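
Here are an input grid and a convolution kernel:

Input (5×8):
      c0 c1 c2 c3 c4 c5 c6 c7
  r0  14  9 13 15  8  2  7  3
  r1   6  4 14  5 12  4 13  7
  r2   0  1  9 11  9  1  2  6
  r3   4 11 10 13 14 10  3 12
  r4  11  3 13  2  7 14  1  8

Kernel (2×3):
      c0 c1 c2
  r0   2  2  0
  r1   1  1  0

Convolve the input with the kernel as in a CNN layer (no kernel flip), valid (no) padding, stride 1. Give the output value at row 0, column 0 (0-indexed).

The receptive field on the input at this output position is [14 9 13 / 6 4 14]. Elementwise product with the kernel and sum: 14·2 + 9·2 + 6·1 + 4·1.

56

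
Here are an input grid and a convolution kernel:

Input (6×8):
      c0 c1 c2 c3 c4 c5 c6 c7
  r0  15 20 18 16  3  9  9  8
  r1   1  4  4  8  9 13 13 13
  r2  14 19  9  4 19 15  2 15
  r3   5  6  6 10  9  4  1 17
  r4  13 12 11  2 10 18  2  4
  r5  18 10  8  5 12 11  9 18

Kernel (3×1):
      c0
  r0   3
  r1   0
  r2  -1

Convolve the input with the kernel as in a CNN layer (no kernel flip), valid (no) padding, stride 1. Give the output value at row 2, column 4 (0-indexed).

The receptive field on the input at this output position is [19 / 9 / 10]. Elementwise product with the kernel and sum: 19·3 + 10·-1.

47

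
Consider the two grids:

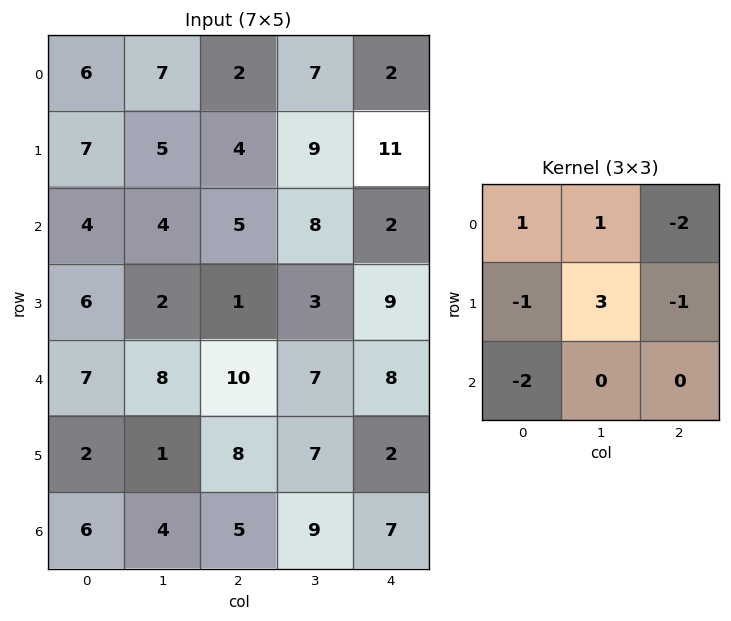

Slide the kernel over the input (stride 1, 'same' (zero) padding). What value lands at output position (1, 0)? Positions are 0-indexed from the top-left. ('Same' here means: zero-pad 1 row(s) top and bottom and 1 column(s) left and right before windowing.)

8

The receptive field on the zero-padded input at this output position is [0 6 7 / 0 7 5 / 0 4 4]. Elementwise product with the kernel and sum: 0·1 + 6·1 + 7·-2 + 0·-1 + 7·3 + 5·-1 + 0·-2.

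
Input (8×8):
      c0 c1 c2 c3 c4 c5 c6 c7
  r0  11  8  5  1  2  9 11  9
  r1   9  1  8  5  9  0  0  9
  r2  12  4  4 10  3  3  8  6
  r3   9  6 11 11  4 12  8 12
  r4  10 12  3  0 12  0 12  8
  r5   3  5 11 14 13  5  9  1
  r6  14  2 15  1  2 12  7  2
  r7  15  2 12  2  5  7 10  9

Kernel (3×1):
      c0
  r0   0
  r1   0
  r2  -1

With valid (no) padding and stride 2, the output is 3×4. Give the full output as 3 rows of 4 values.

Output[0,0]: The receptive field on the input at this output position is [11 / 9 / 12]. Elementwise product with the kernel and sum: 12·-1.

-12 -4 -3 -8
-10 -3 -12 -12
-14 -15 -2 -7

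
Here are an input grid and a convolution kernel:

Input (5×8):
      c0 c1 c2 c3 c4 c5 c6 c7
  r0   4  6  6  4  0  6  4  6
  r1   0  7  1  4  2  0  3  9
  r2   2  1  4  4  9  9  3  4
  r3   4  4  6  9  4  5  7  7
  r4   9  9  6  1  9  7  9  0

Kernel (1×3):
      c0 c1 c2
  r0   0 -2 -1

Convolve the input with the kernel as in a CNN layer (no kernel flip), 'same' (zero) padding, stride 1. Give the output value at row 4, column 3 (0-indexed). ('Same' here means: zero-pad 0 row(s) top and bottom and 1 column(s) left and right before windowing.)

-11

The receptive field on the zero-padded input at this output position is [6 1 9]. Elementwise product with the kernel and sum: 1·-2 + 9·-1.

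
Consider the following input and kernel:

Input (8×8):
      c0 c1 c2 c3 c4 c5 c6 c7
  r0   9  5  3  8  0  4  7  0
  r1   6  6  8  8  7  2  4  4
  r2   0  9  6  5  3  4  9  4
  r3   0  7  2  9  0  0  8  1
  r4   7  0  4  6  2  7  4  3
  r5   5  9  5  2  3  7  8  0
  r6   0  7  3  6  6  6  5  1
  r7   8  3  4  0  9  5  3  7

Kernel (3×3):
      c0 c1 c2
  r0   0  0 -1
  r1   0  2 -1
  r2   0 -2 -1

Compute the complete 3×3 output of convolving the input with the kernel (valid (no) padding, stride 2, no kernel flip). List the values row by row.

-23 -4 -24
2 1 -35
-8 -19 -15

Output[0,0]: The receptive field on the input at this output position is [9 5 3 / 6 6 8 / 0 9 6]. Elementwise product with the kernel and sum: 3·-1 + 6·2 + 8·-1 + 9·-2 + 6·-1.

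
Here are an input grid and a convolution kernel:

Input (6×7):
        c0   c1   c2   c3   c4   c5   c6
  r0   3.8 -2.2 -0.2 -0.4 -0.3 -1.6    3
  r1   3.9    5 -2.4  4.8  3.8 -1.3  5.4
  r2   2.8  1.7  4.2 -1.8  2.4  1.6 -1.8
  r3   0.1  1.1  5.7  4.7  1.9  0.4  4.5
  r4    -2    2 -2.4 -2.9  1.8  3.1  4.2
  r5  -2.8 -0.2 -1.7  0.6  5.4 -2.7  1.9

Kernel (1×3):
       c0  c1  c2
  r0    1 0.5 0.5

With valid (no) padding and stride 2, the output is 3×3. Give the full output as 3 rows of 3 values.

2.6 -0.55 0.4
5.75 4.5 2.3
-2.2 -2.95 5.45

Output[0,0]: The receptive field on the input at this output position is [3.8 -2.2 -0.2]. Elementwise product with the kernel and sum: 3.8·1 + -2.2·0.5 + -0.2·0.5.
Output[0,1]: The receptive field on the input at this output position is [-0.2 -0.4 -0.3]. Elementwise product with the kernel and sum: -0.2·1 + -0.4·0.5 + -0.3·0.5.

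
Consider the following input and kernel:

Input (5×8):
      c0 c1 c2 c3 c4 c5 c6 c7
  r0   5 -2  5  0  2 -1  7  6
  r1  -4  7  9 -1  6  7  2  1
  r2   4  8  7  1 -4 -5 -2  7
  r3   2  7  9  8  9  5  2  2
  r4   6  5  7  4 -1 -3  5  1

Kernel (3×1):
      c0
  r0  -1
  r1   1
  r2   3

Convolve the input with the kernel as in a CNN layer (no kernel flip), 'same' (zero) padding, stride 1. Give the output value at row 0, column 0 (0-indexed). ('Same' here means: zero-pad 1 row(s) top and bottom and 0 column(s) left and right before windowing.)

-7

The receptive field on the zero-padded input at this output position is [0 / 5 / -4]. Elementwise product with the kernel and sum: 0·-1 + 5·1 + -4·3.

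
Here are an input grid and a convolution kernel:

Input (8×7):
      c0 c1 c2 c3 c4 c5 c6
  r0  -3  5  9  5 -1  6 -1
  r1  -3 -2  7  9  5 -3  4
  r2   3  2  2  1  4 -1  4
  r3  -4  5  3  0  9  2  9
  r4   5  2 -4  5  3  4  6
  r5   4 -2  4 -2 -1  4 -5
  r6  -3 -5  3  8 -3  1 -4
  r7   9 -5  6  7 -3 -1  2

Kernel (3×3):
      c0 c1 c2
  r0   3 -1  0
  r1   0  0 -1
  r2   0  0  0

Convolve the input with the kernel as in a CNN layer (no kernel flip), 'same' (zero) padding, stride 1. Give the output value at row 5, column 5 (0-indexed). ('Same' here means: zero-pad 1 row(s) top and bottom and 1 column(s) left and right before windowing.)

The receptive field on the zero-padded input at this output position is [3 4 6 / -1 4 -5 / -3 1 -4]. Elementwise product with the kernel and sum: 3·3 + 4·-1 + -5·-1.

10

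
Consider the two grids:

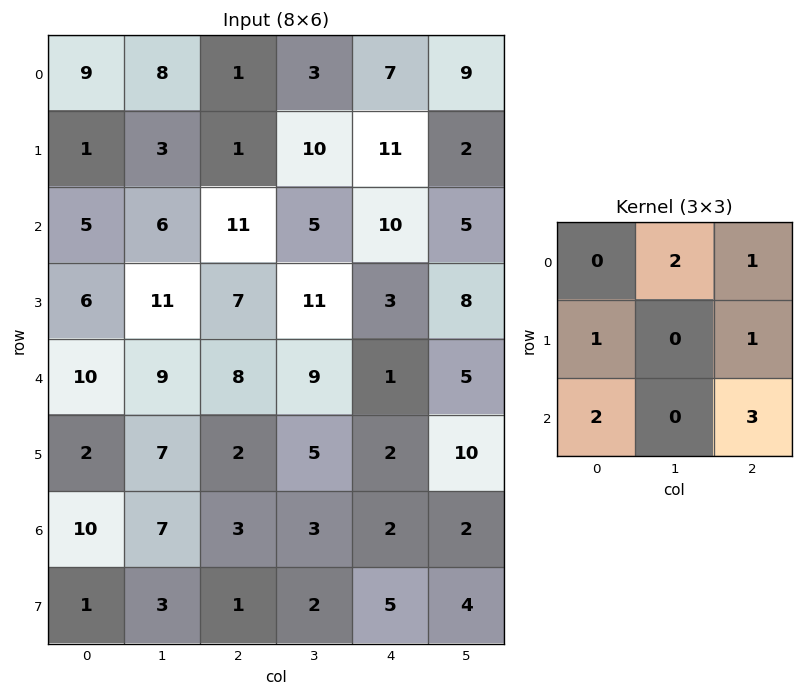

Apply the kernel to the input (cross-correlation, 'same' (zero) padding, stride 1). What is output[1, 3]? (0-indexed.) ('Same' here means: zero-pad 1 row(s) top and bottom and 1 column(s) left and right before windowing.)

The receptive field on the zero-padded input at this output position is [1 3 7 / 1 10 11 / 11 5 10]. Elementwise product with the kernel and sum: 3·2 + 7·1 + 1·1 + 11·1 + 11·2 + 10·3.

77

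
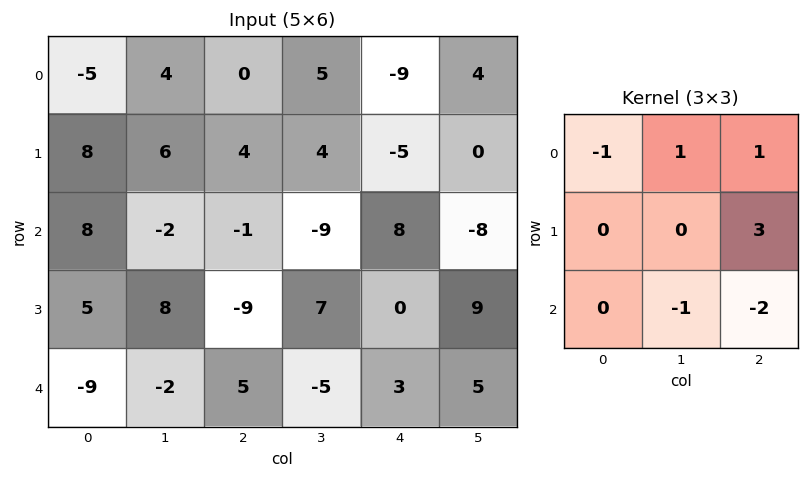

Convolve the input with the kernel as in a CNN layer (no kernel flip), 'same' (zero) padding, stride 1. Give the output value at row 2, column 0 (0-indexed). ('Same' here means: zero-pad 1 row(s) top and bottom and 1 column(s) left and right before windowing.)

-13

The receptive field on the zero-padded input at this output position is [0 8 6 / 0 8 -2 / 0 5 8]. Elementwise product with the kernel and sum: 0·-1 + 8·1 + 6·1 + -2·3 + 5·-1 + 8·-2.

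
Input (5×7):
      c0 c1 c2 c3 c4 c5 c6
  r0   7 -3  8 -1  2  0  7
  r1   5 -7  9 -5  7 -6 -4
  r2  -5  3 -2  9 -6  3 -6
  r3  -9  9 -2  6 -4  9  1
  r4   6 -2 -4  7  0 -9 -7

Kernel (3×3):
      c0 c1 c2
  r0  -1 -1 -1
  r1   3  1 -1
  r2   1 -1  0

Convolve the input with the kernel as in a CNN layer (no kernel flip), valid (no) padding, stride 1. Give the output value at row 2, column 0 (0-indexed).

-4

The receptive field on the input at this output position is [-5 3 -2 / -9 9 -2 / 6 -2 -4]. Elementwise product with the kernel and sum: -5·-1 + 3·-1 + -2·-1 + -9·3 + 9·1 + -2·-1 + 6·1 + -2·-1.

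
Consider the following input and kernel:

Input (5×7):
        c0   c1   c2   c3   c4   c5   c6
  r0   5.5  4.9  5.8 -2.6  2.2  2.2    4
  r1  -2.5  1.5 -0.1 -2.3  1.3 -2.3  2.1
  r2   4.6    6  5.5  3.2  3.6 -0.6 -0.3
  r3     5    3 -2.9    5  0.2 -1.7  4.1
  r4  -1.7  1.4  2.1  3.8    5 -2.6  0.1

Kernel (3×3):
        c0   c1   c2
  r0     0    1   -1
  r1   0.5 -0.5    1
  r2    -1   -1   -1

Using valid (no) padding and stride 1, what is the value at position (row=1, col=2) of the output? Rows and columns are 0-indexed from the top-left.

The receptive field on the input at this output position is [-0.1 -2.3 1.3 / 5.5 3.2 3.6 / -2.9 5 0.2]. Elementwise product with the kernel and sum: -2.3·1 + 1.3·-1 + 5.5·0.5 + 3.2·-0.5 + 3.6·1 + -2.9·-1 + 5·-1 + 0.2·-1.

-1.15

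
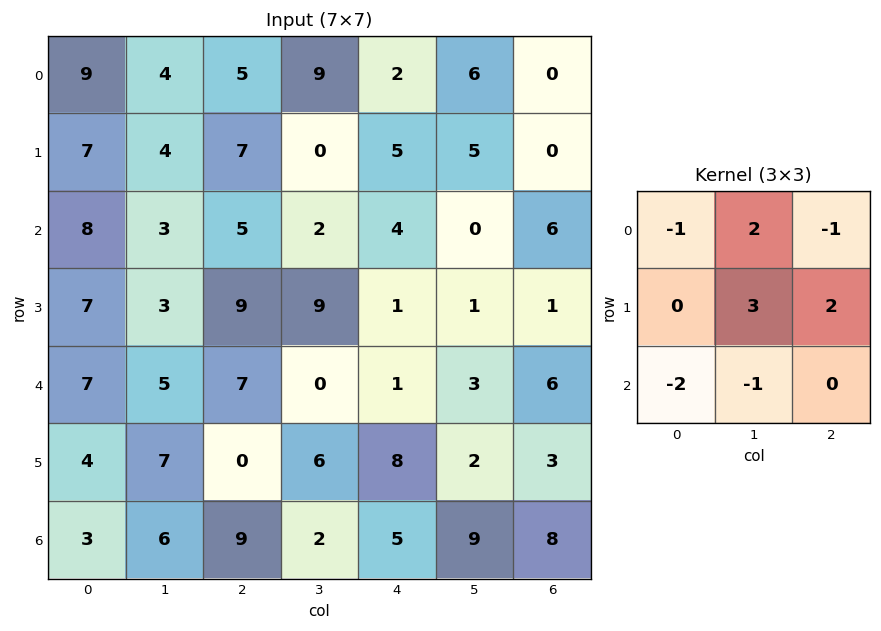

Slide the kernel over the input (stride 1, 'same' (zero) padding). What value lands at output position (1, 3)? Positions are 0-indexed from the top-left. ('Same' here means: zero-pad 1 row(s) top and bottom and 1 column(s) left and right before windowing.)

The receptive field on the zero-padded input at this output position is [5 9 2 / 7 0 5 / 5 2 4]. Elementwise product with the kernel and sum: 5·-1 + 9·2 + 2·-1 + 0·3 + 5·2 + 5·-2 + 2·-1.

9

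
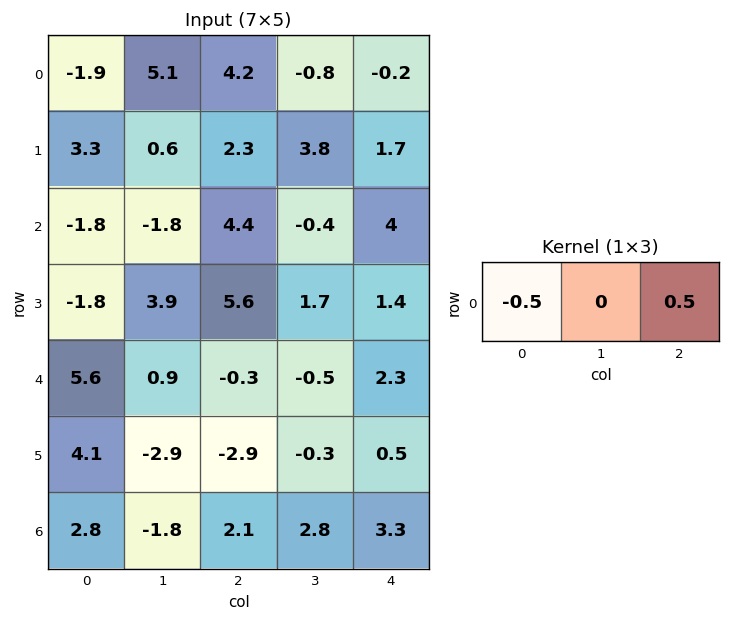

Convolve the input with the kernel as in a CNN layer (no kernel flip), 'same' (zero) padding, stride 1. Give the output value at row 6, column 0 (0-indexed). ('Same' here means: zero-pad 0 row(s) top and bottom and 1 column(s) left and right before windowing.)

-0.9

The receptive field on the zero-padded input at this output position is [0 2.8 -1.8]. Elementwise product with the kernel and sum: 0·-0.5 + -1.8·0.5.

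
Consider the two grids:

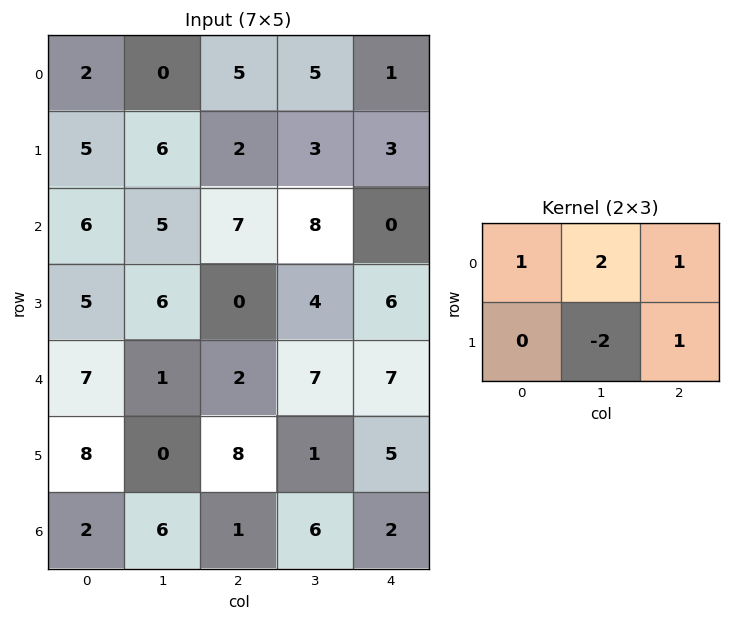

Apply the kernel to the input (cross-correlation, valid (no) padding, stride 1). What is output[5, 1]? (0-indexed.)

21

The receptive field on the input at this output position is [0 8 1 / 6 1 6]. Elementwise product with the kernel and sum: 0·1 + 8·2 + 1·1 + 1·-2 + 6·1.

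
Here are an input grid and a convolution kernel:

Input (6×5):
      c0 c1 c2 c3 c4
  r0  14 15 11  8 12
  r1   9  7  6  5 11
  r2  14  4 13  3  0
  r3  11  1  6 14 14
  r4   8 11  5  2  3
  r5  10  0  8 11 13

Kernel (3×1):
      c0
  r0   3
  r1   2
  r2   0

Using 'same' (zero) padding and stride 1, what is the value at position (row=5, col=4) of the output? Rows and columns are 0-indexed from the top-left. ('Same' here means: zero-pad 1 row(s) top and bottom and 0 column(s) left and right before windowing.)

The receptive field on the zero-padded input at this output position is [3 / 13 / 0]. Elementwise product with the kernel and sum: 3·3 + 13·2.

35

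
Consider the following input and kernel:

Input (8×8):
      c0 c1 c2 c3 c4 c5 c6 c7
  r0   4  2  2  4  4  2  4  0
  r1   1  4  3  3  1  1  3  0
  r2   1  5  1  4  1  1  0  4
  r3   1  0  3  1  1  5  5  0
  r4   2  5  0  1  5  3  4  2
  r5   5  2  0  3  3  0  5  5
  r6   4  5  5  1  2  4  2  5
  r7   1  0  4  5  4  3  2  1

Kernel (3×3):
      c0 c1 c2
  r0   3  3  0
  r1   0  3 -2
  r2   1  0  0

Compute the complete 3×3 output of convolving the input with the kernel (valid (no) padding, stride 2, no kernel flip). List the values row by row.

25 26 16
14 16 16
31 11 16

Output[0,0]: The receptive field on the input at this output position is [4 2 2 / 1 4 3 / 1 5 1]. Elementwise product with the kernel and sum: 4·3 + 2·3 + 4·3 + 3·-2 + 1·1.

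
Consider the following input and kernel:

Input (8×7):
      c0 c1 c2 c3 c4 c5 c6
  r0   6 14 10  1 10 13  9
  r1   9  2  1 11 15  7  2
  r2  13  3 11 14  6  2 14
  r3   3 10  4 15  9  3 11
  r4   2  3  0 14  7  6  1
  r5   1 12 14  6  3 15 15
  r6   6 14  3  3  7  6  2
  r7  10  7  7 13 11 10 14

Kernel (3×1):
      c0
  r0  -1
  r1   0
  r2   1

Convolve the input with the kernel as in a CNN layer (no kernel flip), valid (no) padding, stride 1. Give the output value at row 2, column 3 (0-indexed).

The receptive field on the input at this output position is [14 / 15 / 14]. Elementwise product with the kernel and sum: 14·-1 + 14·1.

0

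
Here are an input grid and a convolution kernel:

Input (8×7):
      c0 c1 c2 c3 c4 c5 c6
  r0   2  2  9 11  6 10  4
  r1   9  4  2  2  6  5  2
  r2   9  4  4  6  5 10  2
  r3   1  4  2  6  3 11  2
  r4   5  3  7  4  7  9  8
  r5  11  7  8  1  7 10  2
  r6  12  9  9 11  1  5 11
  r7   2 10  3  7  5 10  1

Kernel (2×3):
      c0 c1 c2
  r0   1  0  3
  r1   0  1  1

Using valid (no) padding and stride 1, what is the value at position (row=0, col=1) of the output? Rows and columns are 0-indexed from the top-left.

39

The receptive field on the input at this output position is [2 9 11 / 4 2 2]. Elementwise product with the kernel and sum: 2·1 + 11·3 + 2·1 + 2·1.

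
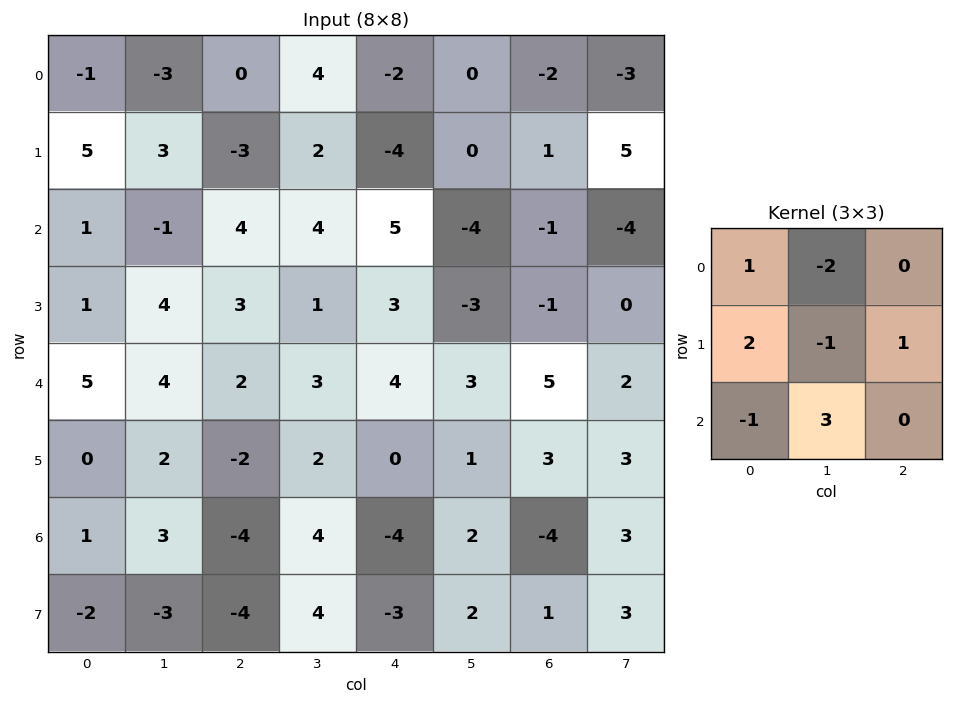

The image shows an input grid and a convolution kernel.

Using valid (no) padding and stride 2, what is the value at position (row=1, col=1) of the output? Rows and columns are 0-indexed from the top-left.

11

The receptive field on the input at this output position is [4 4 5 / 3 1 3 / 2 3 4]. Elementwise product with the kernel and sum: 4·1 + 4·-2 + 3·2 + 1·-1 + 3·1 + 2·-1 + 3·3.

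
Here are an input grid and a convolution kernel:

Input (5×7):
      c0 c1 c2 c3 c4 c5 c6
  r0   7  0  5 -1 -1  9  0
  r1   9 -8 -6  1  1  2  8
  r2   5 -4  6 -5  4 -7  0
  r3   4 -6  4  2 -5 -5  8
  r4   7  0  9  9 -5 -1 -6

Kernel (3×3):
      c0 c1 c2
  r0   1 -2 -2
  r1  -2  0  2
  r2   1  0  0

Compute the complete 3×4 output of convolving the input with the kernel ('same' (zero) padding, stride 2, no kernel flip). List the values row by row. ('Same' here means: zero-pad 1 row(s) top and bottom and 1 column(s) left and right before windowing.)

0 -10 21 -16
-10 -6 -7 -5
4 0 2 -19

Output[0,0]: The receptive field on the zero-padded input at this output position is [0 0 0 / 0 7 0 / 0 9 -8]. Elementwise product with the kernel and sum: 0·1 + 0·-2 + 0·-2 + 0·-2 + 0·2 + 0·1.
Output[0,1]: The receptive field on the zero-padded input at this output position is [0 0 0 / 0 5 -1 / -8 -6 1]. Elementwise product with the kernel and sum: 0·1 + 0·-2 + 0·-2 + 0·-2 + -1·2 + -8·1.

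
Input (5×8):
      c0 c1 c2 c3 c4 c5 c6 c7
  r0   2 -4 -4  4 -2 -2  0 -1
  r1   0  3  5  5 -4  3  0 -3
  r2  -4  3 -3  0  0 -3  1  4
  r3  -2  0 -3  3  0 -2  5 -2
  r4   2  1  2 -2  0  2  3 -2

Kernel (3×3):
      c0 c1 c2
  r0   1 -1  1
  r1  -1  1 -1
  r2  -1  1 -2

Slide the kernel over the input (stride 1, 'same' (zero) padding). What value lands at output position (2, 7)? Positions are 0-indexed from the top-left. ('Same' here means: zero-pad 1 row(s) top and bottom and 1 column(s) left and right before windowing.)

The receptive field on the zero-padded input at this output position is [0 -3 0 / 1 4 0 / 5 -2 0]. Elementwise product with the kernel and sum: 0·1 + -3·-1 + 0·1 + 1·-1 + 4·1 + 0·-1 + 5·-1 + -2·1 + 0·-2.

-1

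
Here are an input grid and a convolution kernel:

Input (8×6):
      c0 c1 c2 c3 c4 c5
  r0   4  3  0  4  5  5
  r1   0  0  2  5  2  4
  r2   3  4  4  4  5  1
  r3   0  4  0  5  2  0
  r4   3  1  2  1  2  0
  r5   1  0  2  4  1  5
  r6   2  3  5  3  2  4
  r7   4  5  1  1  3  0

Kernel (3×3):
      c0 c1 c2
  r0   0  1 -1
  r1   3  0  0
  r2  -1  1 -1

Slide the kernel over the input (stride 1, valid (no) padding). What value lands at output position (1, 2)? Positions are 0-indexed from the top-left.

18

The receptive field on the input at this output position is [2 5 2 / 4 4 5 / 0 5 2]. Elementwise product with the kernel and sum: 5·1 + 2·-1 + 4·3 + 0·-1 + 5·1 + 2·-1.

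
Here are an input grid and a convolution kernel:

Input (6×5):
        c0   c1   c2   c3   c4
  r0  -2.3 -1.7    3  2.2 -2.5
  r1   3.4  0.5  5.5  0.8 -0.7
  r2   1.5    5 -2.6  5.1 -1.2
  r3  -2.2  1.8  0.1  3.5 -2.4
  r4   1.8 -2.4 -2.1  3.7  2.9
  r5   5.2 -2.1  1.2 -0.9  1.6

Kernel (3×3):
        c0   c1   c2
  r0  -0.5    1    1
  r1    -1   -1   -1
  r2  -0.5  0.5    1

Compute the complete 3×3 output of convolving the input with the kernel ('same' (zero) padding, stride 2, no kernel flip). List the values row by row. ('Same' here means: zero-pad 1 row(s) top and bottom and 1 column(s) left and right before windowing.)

6.2 -0.2 -0.45
-1.9 1.2 -7.95
0.7 4.25 -9.5

Output[0,0]: The receptive field on the zero-padded input at this output position is [0 0 0 / 0 -2.3 -1.7 / 0 3.4 0.5]. Elementwise product with the kernel and sum: 0·-0.5 + 0·1 + 0·1 + 0·-1 + -2.3·-1 + -1.7·-1 + 0·-0.5 + 3.4·0.5 + 0.5·1.
Output[0,1]: The receptive field on the zero-padded input at this output position is [0 0 0 / -1.7 3 2.2 / 0.5 5.5 0.8]. Elementwise product with the kernel and sum: 0·-0.5 + 0·1 + 0·1 + -1.7·-1 + 3·-1 + 2.2·-1 + 0.5·-0.5 + 5.5·0.5 + 0.8·1.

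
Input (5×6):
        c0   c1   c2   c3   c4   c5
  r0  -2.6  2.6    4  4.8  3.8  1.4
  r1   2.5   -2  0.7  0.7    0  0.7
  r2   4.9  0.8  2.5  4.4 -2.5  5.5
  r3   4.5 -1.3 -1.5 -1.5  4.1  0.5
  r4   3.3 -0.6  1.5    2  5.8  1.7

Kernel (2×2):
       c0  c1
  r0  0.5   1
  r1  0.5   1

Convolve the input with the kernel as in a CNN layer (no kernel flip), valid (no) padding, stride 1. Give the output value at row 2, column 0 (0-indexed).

4.2

The receptive field on the input at this output position is [4.9 0.8 / 4.5 -1.3]. Elementwise product with the kernel and sum: 4.9·0.5 + 0.8·1 + 4.5·0.5 + -1.3·1.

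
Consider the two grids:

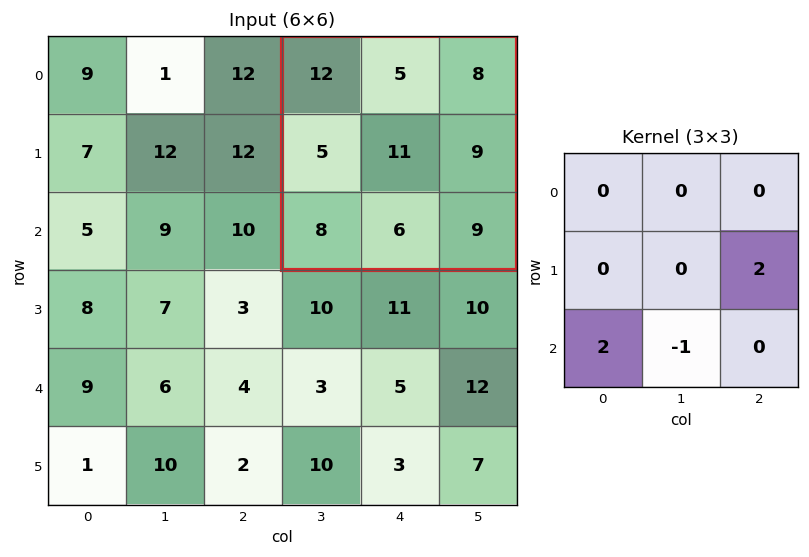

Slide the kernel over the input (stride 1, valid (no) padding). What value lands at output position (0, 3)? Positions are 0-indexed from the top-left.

28

The receptive field on the input at this output position is [12 5 8 / 5 11 9 / 8 6 9]. Elementwise product with the kernel and sum: 9·2 + 8·2 + 6·-1.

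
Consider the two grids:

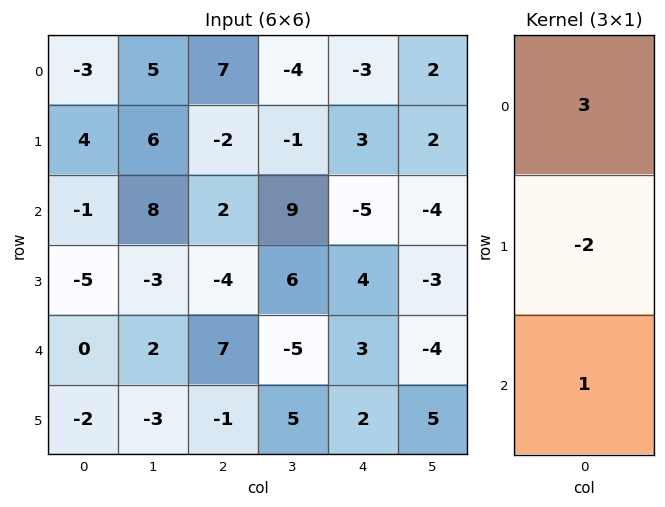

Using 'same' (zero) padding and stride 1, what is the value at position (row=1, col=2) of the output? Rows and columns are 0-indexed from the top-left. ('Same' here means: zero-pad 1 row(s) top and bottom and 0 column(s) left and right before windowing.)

The receptive field on the zero-padded input at this output position is [7 / -2 / 2]. Elementwise product with the kernel and sum: 7·3 + -2·-2 + 2·1.

27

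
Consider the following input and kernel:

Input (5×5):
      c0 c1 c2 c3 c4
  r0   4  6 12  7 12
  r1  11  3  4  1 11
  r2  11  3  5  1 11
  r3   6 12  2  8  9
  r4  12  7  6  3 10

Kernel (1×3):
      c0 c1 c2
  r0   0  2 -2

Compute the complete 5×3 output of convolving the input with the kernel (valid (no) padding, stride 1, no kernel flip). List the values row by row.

-12 10 -10
-2 6 -20
-4 8 -20
20 -12 -2
2 6 -14

Output[0,0]: The receptive field on the input at this output position is [4 6 12]. Elementwise product with the kernel and sum: 6·2 + 12·-2.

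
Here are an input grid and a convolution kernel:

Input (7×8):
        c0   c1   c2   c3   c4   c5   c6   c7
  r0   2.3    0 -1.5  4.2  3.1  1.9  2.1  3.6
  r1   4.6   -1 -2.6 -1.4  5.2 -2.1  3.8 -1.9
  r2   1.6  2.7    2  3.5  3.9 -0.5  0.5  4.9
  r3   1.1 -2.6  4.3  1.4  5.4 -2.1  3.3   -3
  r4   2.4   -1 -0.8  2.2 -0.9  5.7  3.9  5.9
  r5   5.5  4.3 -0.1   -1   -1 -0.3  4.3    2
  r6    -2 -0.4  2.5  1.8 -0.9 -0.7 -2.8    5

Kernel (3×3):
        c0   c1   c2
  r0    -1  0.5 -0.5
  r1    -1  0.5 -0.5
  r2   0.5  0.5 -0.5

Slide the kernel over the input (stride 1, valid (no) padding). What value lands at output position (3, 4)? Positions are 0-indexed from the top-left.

The receptive field on the input at this output position is [5.4 -2.1 3.3 / -0.9 5.7 3.9 / -1 -0.3 4.3]. Elementwise product with the kernel and sum: 5.4·-1 + -2.1·0.5 + 3.3·-0.5 + -0.9·-1 + 5.7·0.5 + 3.9·-0.5 + -1·0.5 + -0.3·0.5 + 4.3·-0.5.

-9.1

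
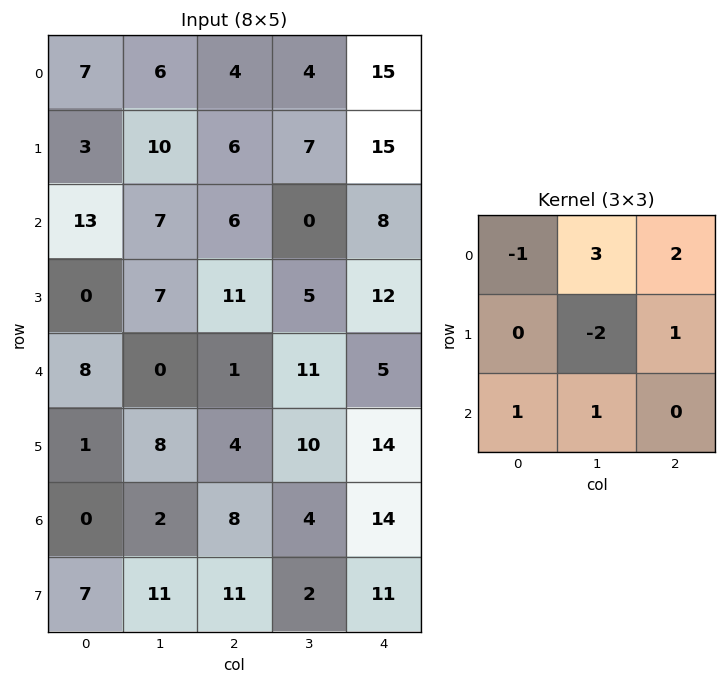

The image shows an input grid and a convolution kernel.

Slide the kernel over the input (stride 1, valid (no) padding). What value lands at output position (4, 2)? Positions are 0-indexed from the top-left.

The receptive field on the input at this output position is [1 11 5 / 4 10 14 / 8 4 14]. Elementwise product with the kernel and sum: 1·-1 + 11·3 + 5·2 + 10·-2 + 14·1 + 8·1 + 4·1.

48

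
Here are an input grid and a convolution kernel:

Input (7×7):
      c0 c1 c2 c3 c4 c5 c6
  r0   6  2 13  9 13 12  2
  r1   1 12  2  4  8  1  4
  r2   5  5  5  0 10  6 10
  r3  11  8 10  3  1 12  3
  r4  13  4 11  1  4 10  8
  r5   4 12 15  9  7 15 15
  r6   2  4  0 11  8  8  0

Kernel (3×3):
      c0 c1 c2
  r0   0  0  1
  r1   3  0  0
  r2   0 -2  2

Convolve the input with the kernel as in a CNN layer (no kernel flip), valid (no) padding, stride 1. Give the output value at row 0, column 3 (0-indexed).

16

The receptive field on the input at this output position is [9 13 12 / 4 8 1 / 0 10 6]. Elementwise product with the kernel and sum: 12·1 + 4·3 + 10·-2 + 6·2.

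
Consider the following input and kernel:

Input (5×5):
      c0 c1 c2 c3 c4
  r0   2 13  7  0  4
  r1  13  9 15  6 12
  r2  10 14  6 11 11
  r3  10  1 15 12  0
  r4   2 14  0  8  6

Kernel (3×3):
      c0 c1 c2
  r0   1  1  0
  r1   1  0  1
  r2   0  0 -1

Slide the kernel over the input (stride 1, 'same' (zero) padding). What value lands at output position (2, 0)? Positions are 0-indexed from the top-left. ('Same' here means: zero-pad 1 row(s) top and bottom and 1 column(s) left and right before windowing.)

26

The receptive field on the zero-padded input at this output position is [0 13 9 / 0 10 14 / 0 10 1]. Elementwise product with the kernel and sum: 0·1 + 13·1 + 0·1 + 14·1 + 1·-1.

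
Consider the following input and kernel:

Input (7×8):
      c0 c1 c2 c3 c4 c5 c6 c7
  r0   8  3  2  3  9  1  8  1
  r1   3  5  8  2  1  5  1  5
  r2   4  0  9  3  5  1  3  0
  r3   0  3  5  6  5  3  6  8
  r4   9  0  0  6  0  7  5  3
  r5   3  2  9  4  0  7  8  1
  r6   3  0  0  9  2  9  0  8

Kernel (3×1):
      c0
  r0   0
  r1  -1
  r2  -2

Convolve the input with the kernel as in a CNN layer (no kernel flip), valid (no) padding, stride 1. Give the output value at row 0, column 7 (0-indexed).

-5

The receptive field on the input at this output position is [1 / 5 / 0]. Elementwise product with the kernel and sum: 5·-1 + 0·-2.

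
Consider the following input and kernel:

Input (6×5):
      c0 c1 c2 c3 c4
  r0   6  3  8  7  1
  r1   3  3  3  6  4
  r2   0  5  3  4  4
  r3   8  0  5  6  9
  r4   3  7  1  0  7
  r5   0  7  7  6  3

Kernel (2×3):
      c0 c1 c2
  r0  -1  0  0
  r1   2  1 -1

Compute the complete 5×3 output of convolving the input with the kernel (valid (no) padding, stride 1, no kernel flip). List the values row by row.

Output[0,0]: The receptive field on the input at this output position is [6 3 8 / 3 3 3]. Elementwise product with the kernel and sum: 6·-1 + 3·2 + 3·1 + 3·-1.
Output[0,1]: The receptive field on the input at this output position is [3 8 7 / 3 3 6]. Elementwise product with the kernel and sum: 3·-1 + 3·2 + 3·1 + 6·-1.

0 0 0
-1 6 3
11 -6 4
4 15 -10
-3 8 16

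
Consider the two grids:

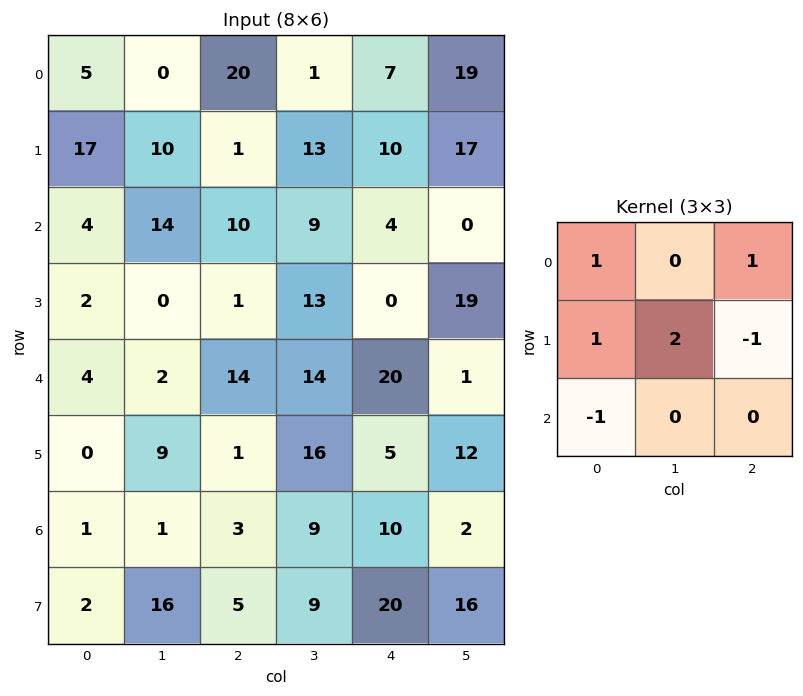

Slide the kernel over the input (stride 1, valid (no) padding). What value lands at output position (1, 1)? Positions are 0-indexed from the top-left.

48

The receptive field on the input at this output position is [10 1 13 / 14 10 9 / 0 1 13]. Elementwise product with the kernel and sum: 10·1 + 13·1 + 14·1 + 10·2 + 9·-1 + 0·-1.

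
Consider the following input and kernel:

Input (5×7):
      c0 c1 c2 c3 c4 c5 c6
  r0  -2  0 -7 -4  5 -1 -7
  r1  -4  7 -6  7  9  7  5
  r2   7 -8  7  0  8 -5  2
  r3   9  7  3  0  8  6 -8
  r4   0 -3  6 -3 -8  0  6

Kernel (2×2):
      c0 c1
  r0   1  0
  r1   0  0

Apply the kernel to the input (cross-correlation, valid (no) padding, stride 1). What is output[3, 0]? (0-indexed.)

The receptive field on the input at this output position is [9 7 / 0 -3]. Elementwise product with the kernel and sum: 9·1.

9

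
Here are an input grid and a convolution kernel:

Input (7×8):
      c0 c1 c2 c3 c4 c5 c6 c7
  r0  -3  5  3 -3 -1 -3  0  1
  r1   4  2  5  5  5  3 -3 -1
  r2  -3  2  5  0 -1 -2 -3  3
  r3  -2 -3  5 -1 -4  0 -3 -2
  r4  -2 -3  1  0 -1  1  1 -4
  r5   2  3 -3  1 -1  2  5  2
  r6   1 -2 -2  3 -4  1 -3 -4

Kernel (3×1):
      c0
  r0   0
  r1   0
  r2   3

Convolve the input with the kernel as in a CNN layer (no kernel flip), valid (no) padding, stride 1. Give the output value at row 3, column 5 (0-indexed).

6

The receptive field on the input at this output position is [0 / 1 / 2]. Elementwise product with the kernel and sum: 2·3.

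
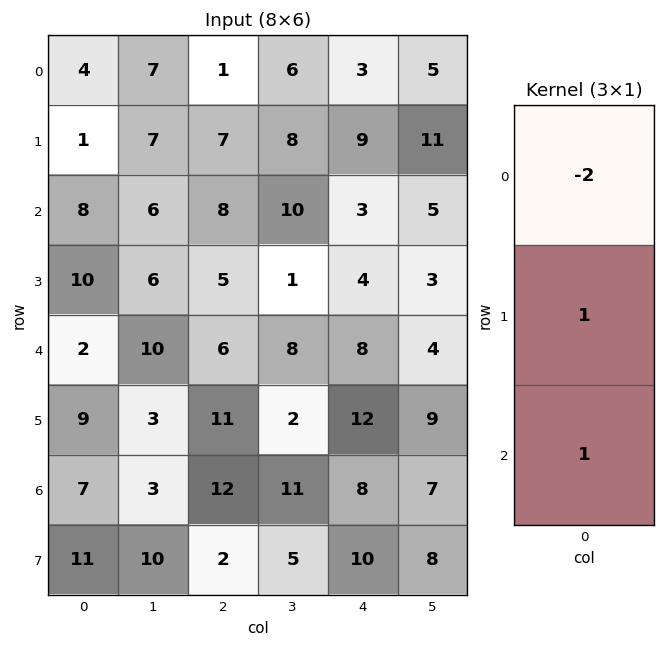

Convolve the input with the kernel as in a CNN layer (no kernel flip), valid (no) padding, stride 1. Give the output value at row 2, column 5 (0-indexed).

The receptive field on the input at this output position is [5 / 3 / 4]. Elementwise product with the kernel and sum: 5·-2 + 3·1 + 4·1.

-3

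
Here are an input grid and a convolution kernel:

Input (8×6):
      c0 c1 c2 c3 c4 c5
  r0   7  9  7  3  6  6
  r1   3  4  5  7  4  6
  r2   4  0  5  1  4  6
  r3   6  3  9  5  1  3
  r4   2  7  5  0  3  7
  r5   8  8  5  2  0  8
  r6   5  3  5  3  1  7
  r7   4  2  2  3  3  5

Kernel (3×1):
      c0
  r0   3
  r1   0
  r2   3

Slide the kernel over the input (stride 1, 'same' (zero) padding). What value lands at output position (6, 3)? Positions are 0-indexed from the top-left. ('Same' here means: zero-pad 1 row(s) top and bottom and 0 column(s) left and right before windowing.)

15

The receptive field on the zero-padded input at this output position is [2 / 3 / 3]. Elementwise product with the kernel and sum: 2·3 + 3·3.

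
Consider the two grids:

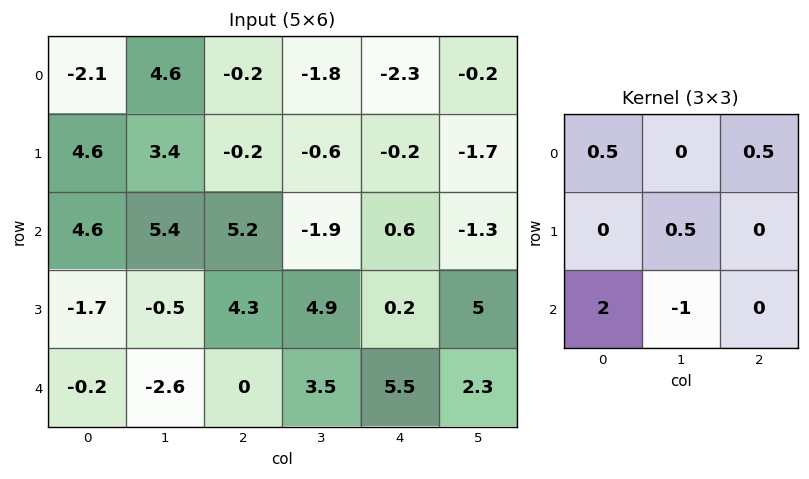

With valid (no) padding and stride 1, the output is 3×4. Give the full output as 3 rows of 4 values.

Output[0,0]: The receptive field on the input at this output position is [-2.1 4.6 -0.2 / 4.6 3.4 -0.2 / 4.6 5.4 5.2]. Elementwise product with the kernel and sum: -2.1·0.5 + -0.2·0.5 + 3.4·0.5 + 4.6·2 + 5.4·-1.

4.35 6.9 10.75 -5.5
2 -1.3 2.55 8.75
6.85 -1.3 1.85 0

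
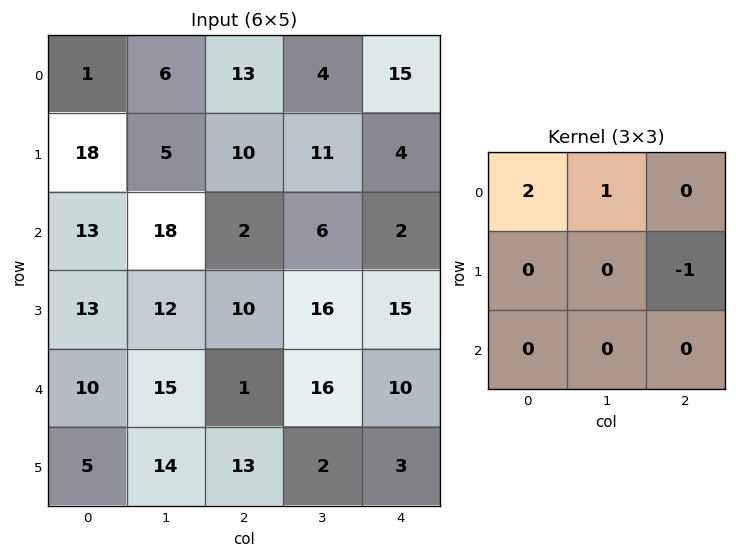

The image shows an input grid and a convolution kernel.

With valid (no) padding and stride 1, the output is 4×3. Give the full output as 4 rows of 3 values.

Output[0,0]: The receptive field on the input at this output position is [1 6 13 / 18 5 10 / 13 18 2]. Elementwise product with the kernel and sum: 1·2 + 6·1 + 10·-1.
Output[0,1]: The receptive field on the input at this output position is [6 13 4 / 5 10 11 / 18 2 6]. Elementwise product with the kernel and sum: 6·2 + 13·1 + 11·-1.

-2 14 26
39 14 29
34 22 -5
37 18 26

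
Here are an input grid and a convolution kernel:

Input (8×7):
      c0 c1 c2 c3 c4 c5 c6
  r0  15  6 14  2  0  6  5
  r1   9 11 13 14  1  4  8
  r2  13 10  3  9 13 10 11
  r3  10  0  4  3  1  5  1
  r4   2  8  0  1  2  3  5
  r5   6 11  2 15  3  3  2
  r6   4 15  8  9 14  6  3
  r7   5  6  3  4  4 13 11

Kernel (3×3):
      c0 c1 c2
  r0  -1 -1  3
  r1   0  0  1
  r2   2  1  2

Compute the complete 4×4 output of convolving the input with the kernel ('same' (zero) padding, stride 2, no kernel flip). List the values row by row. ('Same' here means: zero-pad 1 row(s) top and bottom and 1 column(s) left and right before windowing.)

Output[0,0]: The receptive field on the zero-padded input at this output position is [0 0 0 / 0 15 6 / 0 9 11]. Elementwise product with the kernel and sum: 0·-1 + 0·-1 + 0·3 + 6·1 + 0·2 + 9·1 + 11·2.
Output[0,1]: The receptive field on the zero-padded input at this output position is [0 0 0 / 6 14 2 / 11 13 14]. Elementwise product with the kernel and sum: 0·-1 + 0·-1 + 0·3 + 2·1 + 11·2 + 13·1 + 14·2.

37 65 43 16
44 37 24 -1
26 60 53 2
59 64 35 32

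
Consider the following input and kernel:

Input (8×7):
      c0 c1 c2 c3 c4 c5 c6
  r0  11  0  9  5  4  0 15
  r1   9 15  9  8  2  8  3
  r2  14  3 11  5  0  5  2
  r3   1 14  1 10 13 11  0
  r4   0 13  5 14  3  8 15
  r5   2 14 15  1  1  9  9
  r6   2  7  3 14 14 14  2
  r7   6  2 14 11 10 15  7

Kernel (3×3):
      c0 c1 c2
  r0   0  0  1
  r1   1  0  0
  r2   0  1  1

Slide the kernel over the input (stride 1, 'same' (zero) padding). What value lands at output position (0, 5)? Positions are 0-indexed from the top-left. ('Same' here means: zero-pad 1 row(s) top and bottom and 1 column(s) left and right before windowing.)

15

The receptive field on the zero-padded input at this output position is [0 0 0 / 4 0 15 / 2 8 3]. Elementwise product with the kernel and sum: 0·1 + 4·1 + 8·1 + 3·1.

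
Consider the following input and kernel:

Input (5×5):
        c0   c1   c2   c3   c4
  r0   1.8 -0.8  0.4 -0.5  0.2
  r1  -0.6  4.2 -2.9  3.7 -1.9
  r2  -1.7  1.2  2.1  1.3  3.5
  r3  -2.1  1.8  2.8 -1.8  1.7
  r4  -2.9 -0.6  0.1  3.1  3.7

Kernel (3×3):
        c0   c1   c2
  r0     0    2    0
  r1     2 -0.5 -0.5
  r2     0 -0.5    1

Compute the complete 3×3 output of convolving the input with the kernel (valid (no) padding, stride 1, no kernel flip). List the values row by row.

-1.95 9.05 -4.85
5.25 -8.3 11.8
-3.7 10.35 10.4

Output[0,0]: The receptive field on the input at this output position is [1.8 -0.8 0.4 / -0.6 4.2 -2.9 / -1.7 1.2 2.1]. Elementwise product with the kernel and sum: -0.8·2 + -0.6·2 + 4.2·-0.5 + -2.9·-0.5 + 1.2·-0.5 + 2.1·1.
Output[0,1]: The receptive field on the input at this output position is [-0.8 0.4 -0.5 / 4.2 -2.9 3.7 / 1.2 2.1 1.3]. Elementwise product with the kernel and sum: 0.4·2 + 4.2·2 + -2.9·-0.5 + 3.7·-0.5 + 2.1·-0.5 + 1.3·1.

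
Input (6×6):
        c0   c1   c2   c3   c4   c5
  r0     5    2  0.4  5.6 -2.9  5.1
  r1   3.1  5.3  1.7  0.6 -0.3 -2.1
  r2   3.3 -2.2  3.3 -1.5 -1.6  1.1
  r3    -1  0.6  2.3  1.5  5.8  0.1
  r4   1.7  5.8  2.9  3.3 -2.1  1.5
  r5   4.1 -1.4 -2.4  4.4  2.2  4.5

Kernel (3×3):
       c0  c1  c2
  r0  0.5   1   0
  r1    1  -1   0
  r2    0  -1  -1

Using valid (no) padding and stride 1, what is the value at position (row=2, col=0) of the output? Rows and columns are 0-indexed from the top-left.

The receptive field on the input at this output position is [3.3 -2.2 3.3 / -1 0.6 2.3 / 1.7 5.8 2.9]. Elementwise product with the kernel and sum: 3.3·0.5 + -2.2·1 + -1·1 + 0.6·-1 + 5.8·-1 + 2.9·-1.

-10.85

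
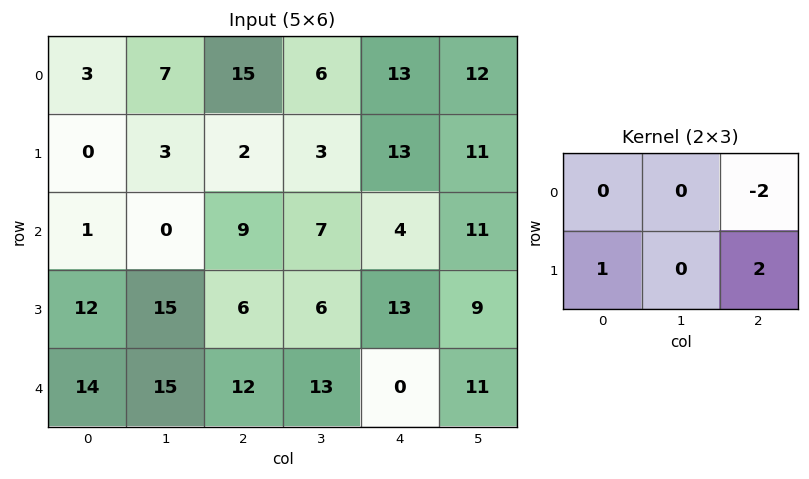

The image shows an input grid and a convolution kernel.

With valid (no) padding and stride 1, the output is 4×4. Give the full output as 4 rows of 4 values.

-26 -3 2 1
15 8 -9 7
6 13 24 2
26 29 -14 17

Output[0,0]: The receptive field on the input at this output position is [3 7 15 / 0 3 2]. Elementwise product with the kernel and sum: 15·-2 + 0·1 + 2·2.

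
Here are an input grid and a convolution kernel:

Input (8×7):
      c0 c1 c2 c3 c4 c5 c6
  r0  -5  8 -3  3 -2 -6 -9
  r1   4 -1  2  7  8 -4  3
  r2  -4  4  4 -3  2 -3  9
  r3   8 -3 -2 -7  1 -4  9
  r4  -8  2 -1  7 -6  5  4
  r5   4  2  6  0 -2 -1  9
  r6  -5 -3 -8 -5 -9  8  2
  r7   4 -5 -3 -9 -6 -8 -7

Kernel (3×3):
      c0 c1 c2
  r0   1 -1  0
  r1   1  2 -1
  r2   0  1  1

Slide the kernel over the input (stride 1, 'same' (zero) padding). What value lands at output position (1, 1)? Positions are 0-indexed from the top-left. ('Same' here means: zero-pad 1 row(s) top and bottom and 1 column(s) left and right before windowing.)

-5

The receptive field on the zero-padded input at this output position is [-5 8 -3 / 4 -1 2 / -4 4 4]. Elementwise product with the kernel and sum: -5·1 + 8·-1 + 4·1 + -1·2 + 2·-1 + 4·1 + 4·1.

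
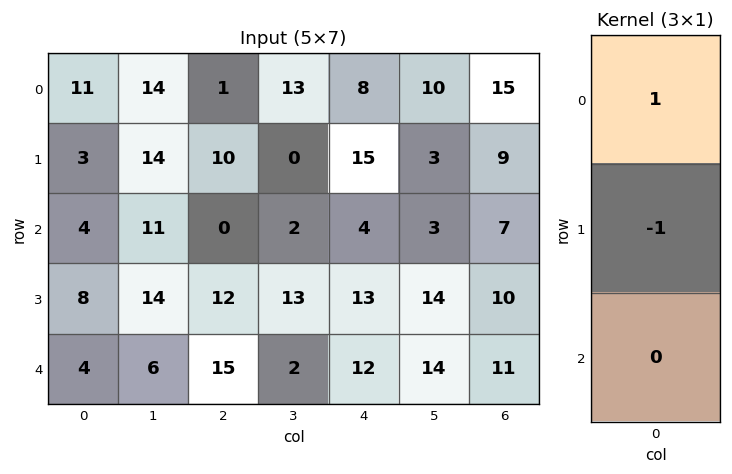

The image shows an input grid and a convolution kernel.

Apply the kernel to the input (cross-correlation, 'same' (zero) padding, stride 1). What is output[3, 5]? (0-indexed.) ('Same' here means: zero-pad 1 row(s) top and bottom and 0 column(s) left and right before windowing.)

-11

The receptive field on the zero-padded input at this output position is [3 / 14 / 14]. Elementwise product with the kernel and sum: 3·1 + 14·-1.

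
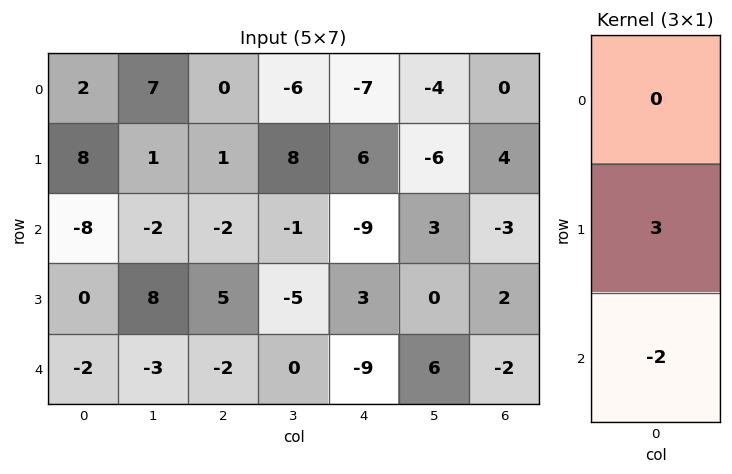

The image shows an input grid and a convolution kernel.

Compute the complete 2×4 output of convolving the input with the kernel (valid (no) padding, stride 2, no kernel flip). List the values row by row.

Output[0,0]: The receptive field on the input at this output position is [2 / 8 / -8]. Elementwise product with the kernel and sum: 8·3 + -8·-2.

40 7 36 18
4 19 27 10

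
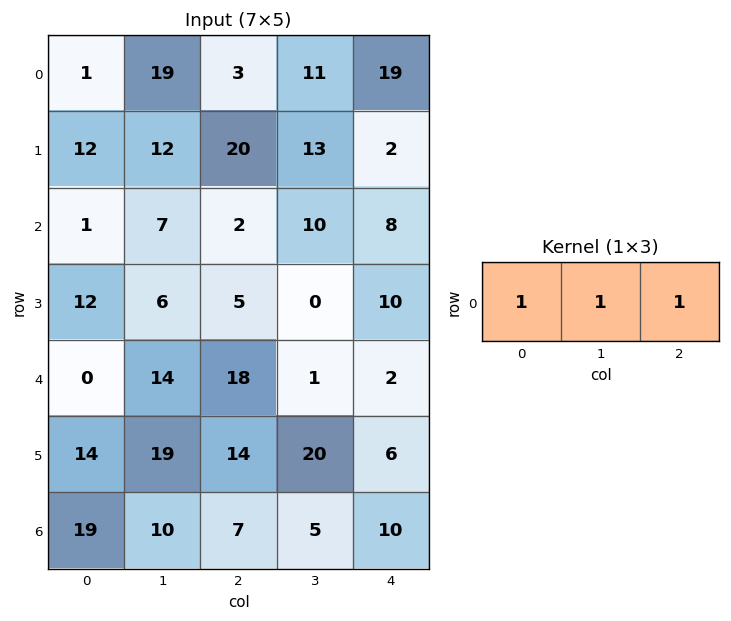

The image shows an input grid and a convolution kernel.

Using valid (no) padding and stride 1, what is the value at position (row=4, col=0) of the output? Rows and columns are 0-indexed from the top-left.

The receptive field on the input at this output position is [0 14 18]. Elementwise product with the kernel and sum: 0·1 + 14·1 + 18·1.

32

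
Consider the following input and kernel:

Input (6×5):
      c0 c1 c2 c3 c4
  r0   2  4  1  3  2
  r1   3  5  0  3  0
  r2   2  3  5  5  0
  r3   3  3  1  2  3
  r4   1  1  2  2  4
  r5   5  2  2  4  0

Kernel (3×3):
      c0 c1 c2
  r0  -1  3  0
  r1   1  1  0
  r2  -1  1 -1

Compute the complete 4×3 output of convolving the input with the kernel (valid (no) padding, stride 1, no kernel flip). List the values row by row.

Output[0,0]: The receptive field on the input at this output position is [2 4 1 / 3 5 0 / 2 3 5]. Elementwise product with the kernel and sum: 2·-1 + 4·3 + 3·1 + 5·1 + 2·-1 + 3·1 + 5·-1.
Output[0,1]: The receptive field on the input at this output position is [4 1 3 / 5 0 3 / 3 5 5]. Elementwise product with the kernel and sum: 4·-1 + 1·3 + 5·1 + 0·1 + 3·-1 + 5·1 + 5·-1.

14 1 11
16 -1 17
11 15 9
3 -1 11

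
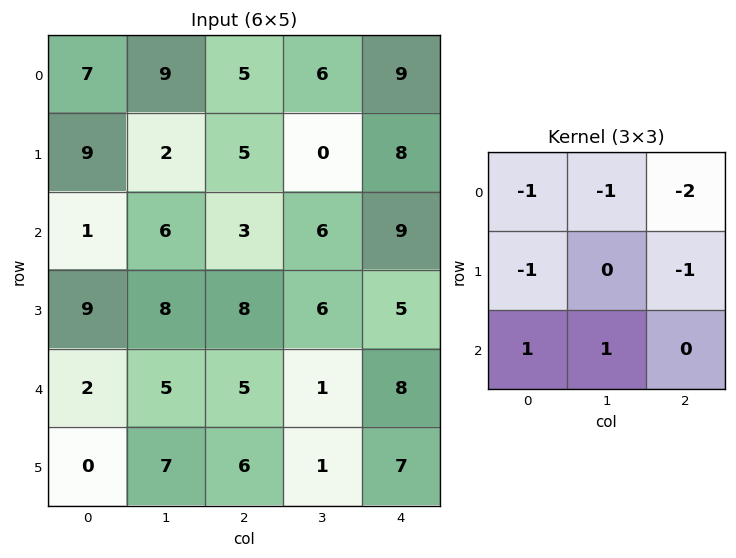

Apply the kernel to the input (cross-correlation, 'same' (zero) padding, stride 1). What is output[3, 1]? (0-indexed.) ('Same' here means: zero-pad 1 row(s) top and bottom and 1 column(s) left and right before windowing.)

-23

The receptive field on the zero-padded input at this output position is [1 6 3 / 9 8 8 / 2 5 5]. Elementwise product with the kernel and sum: 1·-1 + 6·-1 + 3·-2 + 9·-1 + 8·-1 + 2·1 + 5·1.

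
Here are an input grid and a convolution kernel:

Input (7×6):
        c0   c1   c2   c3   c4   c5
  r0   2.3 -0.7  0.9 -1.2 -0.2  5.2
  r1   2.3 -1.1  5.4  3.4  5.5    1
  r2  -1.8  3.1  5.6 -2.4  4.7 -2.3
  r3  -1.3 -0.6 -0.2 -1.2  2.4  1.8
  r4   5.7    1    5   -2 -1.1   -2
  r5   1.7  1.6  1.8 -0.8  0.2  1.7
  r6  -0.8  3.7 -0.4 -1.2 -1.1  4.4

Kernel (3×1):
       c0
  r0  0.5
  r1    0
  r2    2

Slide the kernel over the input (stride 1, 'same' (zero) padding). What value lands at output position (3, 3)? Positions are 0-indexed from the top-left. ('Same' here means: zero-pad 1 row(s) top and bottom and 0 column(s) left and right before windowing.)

-5.2

The receptive field on the zero-padded input at this output position is [-2.4 / -1.2 / -2]. Elementwise product with the kernel and sum: -2.4·0.5 + -2·2.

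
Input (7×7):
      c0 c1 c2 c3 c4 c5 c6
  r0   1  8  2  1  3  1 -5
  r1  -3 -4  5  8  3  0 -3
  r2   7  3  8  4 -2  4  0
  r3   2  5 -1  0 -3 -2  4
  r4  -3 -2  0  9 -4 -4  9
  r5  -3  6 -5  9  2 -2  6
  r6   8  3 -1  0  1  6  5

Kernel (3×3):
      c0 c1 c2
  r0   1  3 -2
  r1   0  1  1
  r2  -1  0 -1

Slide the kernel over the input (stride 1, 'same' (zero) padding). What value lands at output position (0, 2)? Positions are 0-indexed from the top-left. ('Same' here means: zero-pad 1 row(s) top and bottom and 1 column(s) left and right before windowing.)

The receptive field on the zero-padded input at this output position is [0 0 0 / 8 2 1 / -4 5 8]. Elementwise product with the kernel and sum: 0·1 + 0·3 + 0·-2 + 2·1 + 1·1 + -4·-1 + 8·-1.

-1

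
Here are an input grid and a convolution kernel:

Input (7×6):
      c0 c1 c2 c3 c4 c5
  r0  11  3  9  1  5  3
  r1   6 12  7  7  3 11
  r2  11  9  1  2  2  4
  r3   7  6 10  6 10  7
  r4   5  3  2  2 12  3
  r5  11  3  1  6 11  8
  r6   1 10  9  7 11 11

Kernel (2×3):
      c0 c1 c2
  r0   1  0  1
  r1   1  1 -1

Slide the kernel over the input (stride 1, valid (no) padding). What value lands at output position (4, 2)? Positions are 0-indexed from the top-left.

The receptive field on the input at this output position is [2 2 12 / 1 6 11]. Elementwise product with the kernel and sum: 2·1 + 12·1 + 1·1 + 6·1 + 11·-1.

10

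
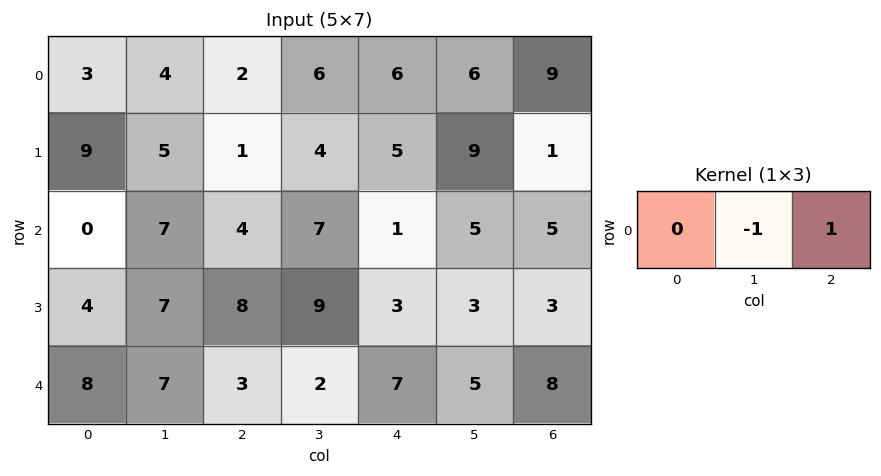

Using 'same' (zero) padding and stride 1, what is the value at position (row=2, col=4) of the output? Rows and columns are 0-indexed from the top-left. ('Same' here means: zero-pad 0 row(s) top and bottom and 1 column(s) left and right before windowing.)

4

The receptive field on the zero-padded input at this output position is [7 1 5]. Elementwise product with the kernel and sum: 1·-1 + 5·1.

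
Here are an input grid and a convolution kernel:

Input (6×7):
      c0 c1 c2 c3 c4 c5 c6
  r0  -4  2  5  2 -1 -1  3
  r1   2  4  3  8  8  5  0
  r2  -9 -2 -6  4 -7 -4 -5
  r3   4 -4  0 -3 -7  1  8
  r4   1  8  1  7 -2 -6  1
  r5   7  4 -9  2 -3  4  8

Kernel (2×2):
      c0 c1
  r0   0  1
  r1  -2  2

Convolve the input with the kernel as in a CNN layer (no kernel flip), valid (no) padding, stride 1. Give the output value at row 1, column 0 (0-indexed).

The receptive field on the input at this output position is [2 4 / -9 -2]. Elementwise product with the kernel and sum: 4·1 + -9·-2 + -2·2.

18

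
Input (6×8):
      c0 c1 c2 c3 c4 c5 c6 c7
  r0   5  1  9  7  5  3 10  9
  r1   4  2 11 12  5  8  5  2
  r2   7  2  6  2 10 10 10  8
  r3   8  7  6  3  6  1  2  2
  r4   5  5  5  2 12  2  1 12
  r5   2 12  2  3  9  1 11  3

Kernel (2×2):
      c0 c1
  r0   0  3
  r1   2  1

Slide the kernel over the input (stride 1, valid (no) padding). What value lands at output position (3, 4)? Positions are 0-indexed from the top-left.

29

The receptive field on the input at this output position is [6 1 / 12 2]. Elementwise product with the kernel and sum: 1·3 + 12·2 + 2·1.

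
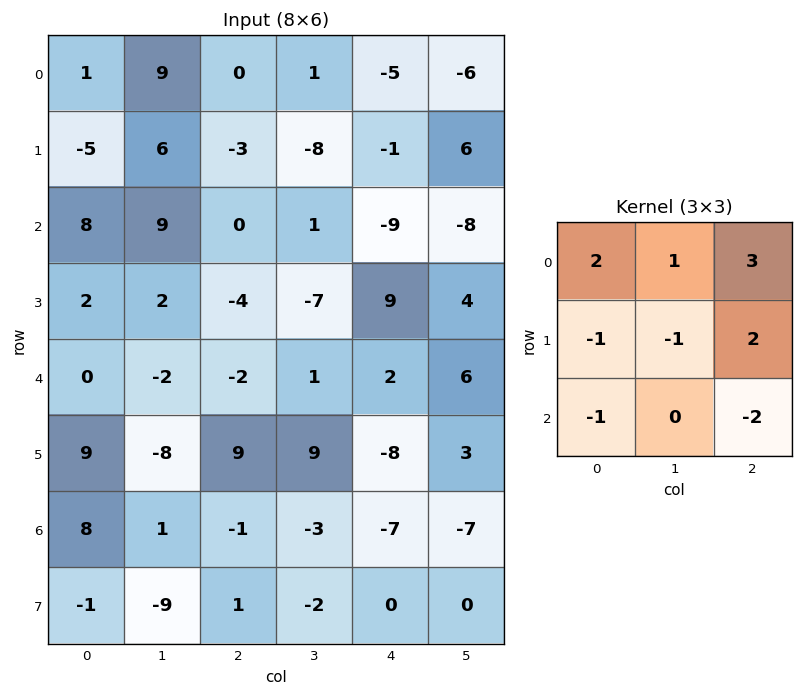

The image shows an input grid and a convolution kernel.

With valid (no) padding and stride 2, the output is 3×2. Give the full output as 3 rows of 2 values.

-4 13
17 1
3 -16

Output[0,0]: The receptive field on the input at this output position is [1 9 0 / -5 6 -3 / 8 9 0]. Elementwise product with the kernel and sum: 1·2 + 9·1 + 0·3 + -5·-1 + 6·-1 + -3·2 + 8·-1 + 0·-2.
Output[0,1]: The receptive field on the input at this output position is [0 1 -5 / -3 -8 -1 / 0 1 -9]. Elementwise product with the kernel and sum: 0·2 + 1·1 + -5·3 + -3·-1 + -8·-1 + -1·2 + 0·-1 + -9·-2.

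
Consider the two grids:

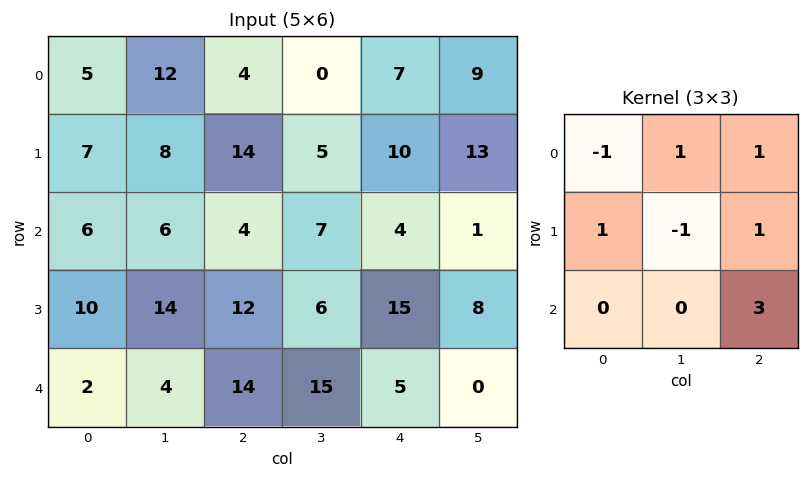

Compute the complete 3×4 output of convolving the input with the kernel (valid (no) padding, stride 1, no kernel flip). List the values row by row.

Output[0,0]: The receptive field on the input at this output position is [5 12 4 / 7 8 14 / 6 6 4]. Elementwise product with the kernel and sum: 5·-1 + 12·1 + 4·1 + 7·1 + 8·-1 + 14·1 + 4·3.

36 12 34 27
55 38 47 46
54 58 43 -3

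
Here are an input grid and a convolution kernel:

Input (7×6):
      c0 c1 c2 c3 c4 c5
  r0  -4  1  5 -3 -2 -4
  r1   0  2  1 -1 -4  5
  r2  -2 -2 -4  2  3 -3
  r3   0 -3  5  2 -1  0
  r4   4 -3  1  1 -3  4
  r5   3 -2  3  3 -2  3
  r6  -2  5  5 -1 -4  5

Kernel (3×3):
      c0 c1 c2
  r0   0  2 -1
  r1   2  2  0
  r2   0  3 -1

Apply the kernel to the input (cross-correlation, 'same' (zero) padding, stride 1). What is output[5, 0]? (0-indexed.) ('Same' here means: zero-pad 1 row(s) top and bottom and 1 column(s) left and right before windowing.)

The receptive field on the zero-padded input at this output position is [0 4 -3 / 0 3 -2 / 0 -2 5]. Elementwise product with the kernel and sum: 4·2 + -3·-1 + 0·2 + 3·2 + -2·3 + 5·-1.

6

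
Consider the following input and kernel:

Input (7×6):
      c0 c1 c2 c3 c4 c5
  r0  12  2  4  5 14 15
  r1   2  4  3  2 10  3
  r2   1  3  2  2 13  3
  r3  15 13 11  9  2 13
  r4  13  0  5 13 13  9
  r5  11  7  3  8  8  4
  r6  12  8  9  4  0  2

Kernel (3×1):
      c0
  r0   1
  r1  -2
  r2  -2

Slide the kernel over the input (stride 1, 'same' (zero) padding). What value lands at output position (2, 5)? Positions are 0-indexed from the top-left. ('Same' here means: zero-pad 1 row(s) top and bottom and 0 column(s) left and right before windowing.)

The receptive field on the zero-padded input at this output position is [3 / 3 / 13]. Elementwise product with the kernel and sum: 3·1 + 3·-2 + 13·-2.

-29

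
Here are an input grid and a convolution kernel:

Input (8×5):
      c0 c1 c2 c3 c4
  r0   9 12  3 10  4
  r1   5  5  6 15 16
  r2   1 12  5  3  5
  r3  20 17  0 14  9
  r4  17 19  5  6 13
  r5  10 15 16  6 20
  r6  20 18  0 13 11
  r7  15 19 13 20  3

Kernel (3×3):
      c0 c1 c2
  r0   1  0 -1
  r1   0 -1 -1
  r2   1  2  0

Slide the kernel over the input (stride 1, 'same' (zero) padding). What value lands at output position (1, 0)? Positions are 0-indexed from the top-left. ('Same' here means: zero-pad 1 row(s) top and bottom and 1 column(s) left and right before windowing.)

-20

The receptive field on the zero-padded input at this output position is [0 9 12 / 0 5 5 / 0 1 12]. Elementwise product with the kernel and sum: 0·1 + 12·-1 + 5·-1 + 5·-1 + 0·1 + 1·2.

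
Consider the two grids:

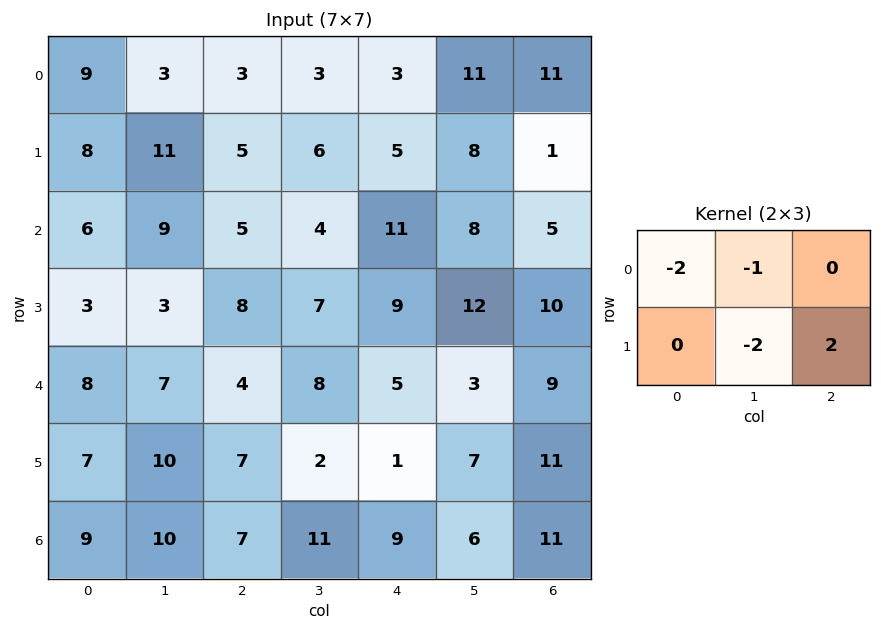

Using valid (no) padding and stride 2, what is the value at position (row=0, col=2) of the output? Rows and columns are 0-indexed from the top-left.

The receptive field on the input at this output position is [3 11 11 / 5 8 1]. Elementwise product with the kernel and sum: 3·-2 + 11·-1 + 8·-2 + 1·2.

-31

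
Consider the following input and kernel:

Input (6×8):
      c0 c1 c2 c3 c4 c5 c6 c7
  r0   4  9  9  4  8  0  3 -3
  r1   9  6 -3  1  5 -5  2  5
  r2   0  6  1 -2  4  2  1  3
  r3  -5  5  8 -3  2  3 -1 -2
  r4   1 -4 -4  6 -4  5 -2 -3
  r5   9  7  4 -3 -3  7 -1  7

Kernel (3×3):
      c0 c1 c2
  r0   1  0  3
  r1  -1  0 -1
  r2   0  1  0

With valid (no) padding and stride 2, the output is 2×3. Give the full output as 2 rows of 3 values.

Output[0,0]: The receptive field on the input at this output position is [4 9 9 / 9 6 -3 / 0 6 1]. Elementwise product with the kernel and sum: 4·1 + 9·3 + 9·-1 + -3·-1 + 6·1.
Output[0,1]: The receptive field on the input at this output position is [9 4 8 / -3 1 5 / 1 -2 4]. Elementwise product with the kernel and sum: 9·1 + 8·3 + -3·-1 + 5·-1 + -2·1.

31 29 12
-4 9 11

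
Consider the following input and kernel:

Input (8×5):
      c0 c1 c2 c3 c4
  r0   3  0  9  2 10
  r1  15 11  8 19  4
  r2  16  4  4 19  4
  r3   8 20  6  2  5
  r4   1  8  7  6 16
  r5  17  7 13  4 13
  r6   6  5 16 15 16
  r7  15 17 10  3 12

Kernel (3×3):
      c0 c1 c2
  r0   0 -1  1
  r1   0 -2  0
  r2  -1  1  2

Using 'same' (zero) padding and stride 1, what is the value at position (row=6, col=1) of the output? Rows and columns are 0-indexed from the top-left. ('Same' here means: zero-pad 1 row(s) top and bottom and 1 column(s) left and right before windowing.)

18

The receptive field on the zero-padded input at this output position is [17 7 13 / 6 5 16 / 15 17 10]. Elementwise product with the kernel and sum: 7·-1 + 13·1 + 5·-2 + 15·-1 + 17·1 + 10·2.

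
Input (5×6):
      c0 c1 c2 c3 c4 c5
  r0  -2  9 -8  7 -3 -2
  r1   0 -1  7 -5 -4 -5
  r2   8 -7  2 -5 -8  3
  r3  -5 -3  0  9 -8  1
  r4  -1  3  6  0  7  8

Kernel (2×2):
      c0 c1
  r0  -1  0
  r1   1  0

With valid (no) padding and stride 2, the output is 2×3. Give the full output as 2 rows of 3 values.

2 15 -1
-13 -2 0

Output[0,0]: The receptive field on the input at this output position is [-2 9 / 0 -1]. Elementwise product with the kernel and sum: -2·-1 + 0·1.
Output[0,1]: The receptive field on the input at this output position is [-8 7 / 7 -5]. Elementwise product with the kernel and sum: -8·-1 + 7·1.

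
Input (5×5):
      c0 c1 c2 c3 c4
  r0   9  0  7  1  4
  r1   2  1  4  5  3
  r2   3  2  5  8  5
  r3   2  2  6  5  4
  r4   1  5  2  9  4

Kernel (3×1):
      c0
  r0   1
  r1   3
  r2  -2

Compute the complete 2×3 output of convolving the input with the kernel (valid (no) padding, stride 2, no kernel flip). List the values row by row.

9 9 3
7 19 9

Output[0,0]: The receptive field on the input at this output position is [9 / 2 / 3]. Elementwise product with the kernel and sum: 9·1 + 2·3 + 3·-2.
Output[0,1]: The receptive field on the input at this output position is [7 / 4 / 5]. Elementwise product with the kernel and sum: 7·1 + 4·3 + 5·-2.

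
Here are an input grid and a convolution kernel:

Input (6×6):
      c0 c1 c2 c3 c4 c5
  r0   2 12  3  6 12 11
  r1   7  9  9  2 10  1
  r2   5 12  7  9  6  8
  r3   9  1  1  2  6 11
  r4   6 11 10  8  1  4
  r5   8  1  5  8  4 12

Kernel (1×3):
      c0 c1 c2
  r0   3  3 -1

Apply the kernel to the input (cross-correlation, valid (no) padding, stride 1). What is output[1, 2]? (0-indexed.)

23

The receptive field on the input at this output position is [9 2 10]. Elementwise product with the kernel and sum: 9·3 + 2·3 + 10·-1.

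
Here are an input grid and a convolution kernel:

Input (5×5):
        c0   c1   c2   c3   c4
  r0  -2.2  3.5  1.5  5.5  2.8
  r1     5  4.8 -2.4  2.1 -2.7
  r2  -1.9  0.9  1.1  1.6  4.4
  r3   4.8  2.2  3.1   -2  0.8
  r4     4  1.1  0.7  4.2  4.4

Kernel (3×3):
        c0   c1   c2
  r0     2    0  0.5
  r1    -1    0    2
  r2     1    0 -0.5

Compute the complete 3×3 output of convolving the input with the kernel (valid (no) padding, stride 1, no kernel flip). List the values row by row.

-15.9 9.25 0.3
16.15 16.15 4.25
1.8 -4.6 1.4

Output[0,0]: The receptive field on the input at this output position is [-2.2 3.5 1.5 / 5 4.8 -2.4 / -1.9 0.9 1.1]. Elementwise product with the kernel and sum: -2.2·2 + 1.5·0.5 + 5·-1 + -2.4·2 + -1.9·1 + 1.1·-0.5.
Output[0,1]: The receptive field on the input at this output position is [3.5 1.5 5.5 / 4.8 -2.4 2.1 / 0.9 1.1 1.6]. Elementwise product with the kernel and sum: 3.5·2 + 5.5·0.5 + 4.8·-1 + 2.1·2 + 0.9·1 + 1.6·-0.5.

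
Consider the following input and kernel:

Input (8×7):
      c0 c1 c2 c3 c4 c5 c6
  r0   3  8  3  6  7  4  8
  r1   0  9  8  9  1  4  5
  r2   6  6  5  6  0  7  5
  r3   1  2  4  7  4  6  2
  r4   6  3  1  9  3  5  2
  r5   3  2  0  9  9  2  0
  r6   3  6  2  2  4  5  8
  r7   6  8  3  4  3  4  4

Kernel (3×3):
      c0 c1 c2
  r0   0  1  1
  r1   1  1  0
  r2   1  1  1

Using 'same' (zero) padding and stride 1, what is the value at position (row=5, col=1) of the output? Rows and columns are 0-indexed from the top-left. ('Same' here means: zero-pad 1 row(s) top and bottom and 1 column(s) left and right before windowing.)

20

The receptive field on the zero-padded input at this output position is [6 3 1 / 3 2 0 / 3 6 2]. Elementwise product with the kernel and sum: 3·1 + 1·1 + 3·1 + 2·1 + 3·1 + 6·1 + 2·1.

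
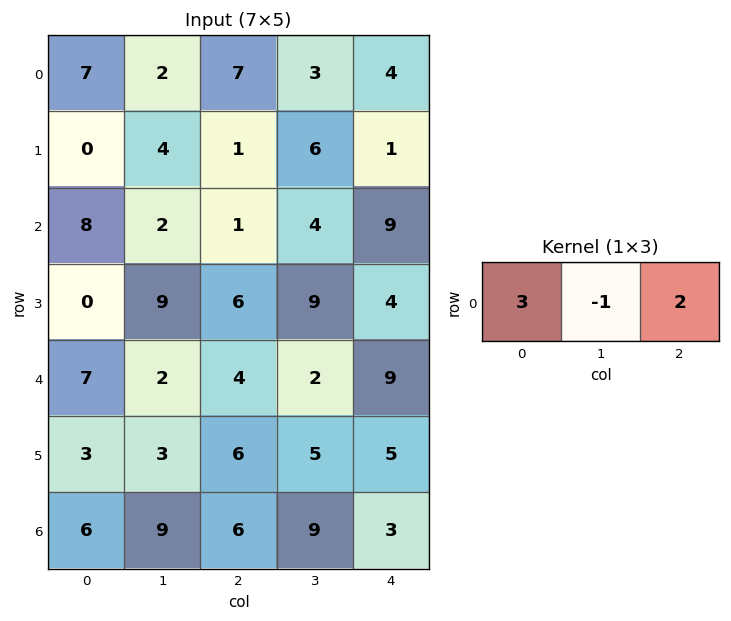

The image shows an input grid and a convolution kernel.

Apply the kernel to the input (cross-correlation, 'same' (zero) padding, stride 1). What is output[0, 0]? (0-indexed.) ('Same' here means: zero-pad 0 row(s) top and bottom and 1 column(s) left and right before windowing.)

The receptive field on the zero-padded input at this output position is [0 7 2]. Elementwise product with the kernel and sum: 0·3 + 7·-1 + 2·2.

-3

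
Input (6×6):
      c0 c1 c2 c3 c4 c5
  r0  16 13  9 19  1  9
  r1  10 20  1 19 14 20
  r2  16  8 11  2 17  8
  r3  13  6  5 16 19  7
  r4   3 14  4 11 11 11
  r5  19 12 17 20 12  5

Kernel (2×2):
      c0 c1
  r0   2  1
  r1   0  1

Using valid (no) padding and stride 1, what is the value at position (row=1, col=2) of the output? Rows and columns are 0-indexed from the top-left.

23

The receptive field on the input at this output position is [1 19 / 11 2]. Elementwise product with the kernel and sum: 1·2 + 19·1 + 2·1.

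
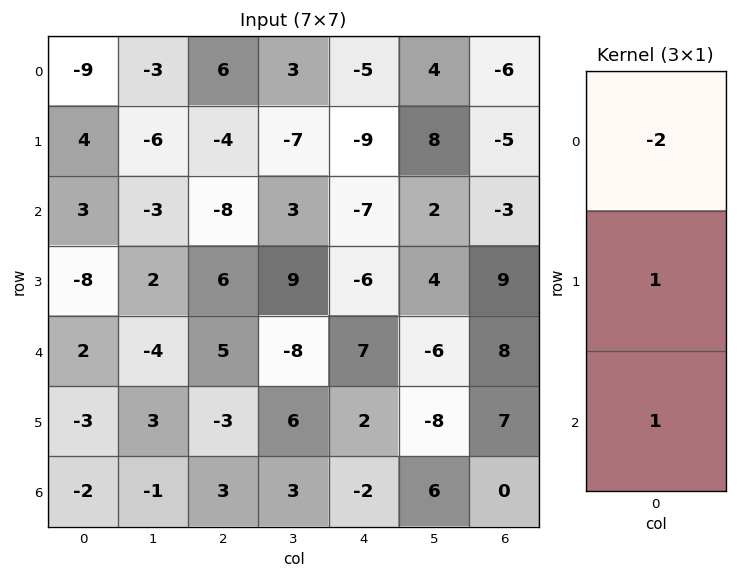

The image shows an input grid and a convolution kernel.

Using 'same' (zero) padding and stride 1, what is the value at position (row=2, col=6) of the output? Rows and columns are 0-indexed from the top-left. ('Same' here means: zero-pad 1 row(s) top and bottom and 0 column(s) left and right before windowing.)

16

The receptive field on the zero-padded input at this output position is [-5 / -3 / 9]. Elementwise product with the kernel and sum: -5·-2 + -3·1 + 9·1.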